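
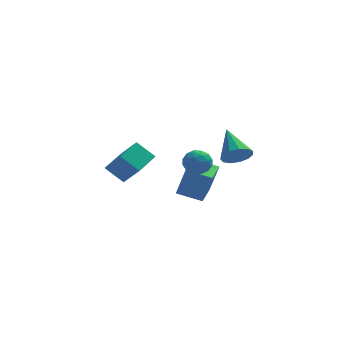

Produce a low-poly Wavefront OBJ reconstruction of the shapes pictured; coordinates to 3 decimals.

v 0.627 -0.966 0.622
v 1.293 -0.598 1.148
v 1.647 -1.342 -0.408
v 2.313 -0.974 0.118
v 1.883 -1.747 0.39
v 1.253 -1.514 1.027
v 1.687 -0.426 -0.287
v 1.057 -0.193 0.35
v 1.949 -0.264 0.586
v 2.07 -1.08 1.004
v 0.87 -0.86 -0.264
v 0.991 -1.676 0.154
v 0.871 -0.749 0.975
v 2.069 -1.191 -0.235
v 1.817 -1.645 -0.075
v 2.208 -1.429 0.234
v 0.847 -1.287 0.904
v 1.239 -1.071 1.213
v 1.585 -1.746 0.768
v 1.701 -0.869 -0.473
v 2.093 -0.653 -0.164
v 0.732 -0.511 0.506
v 1.123 -0.295 0.815
v 1.355 -0.194 -0.028
v 1.647 -0.336 0.954
v 2.247 -0.557 0.349
v 1.879 -0.235 0.111
v 1.508 -0.098 0.485
v 1.719 -0.816 1.2
v 2.318 -1.037 0.595
v 2.065 -1.491 0.755
v 1.695 -1.354 1.129
v 2.104 -0.62 0.87
v 0.622 -0.903 0.145
v 1.221 -1.124 -0.46
v 1.245 -0.586 -0.389
v 0.875 -0.449 -0.015
v 0.693 -1.383 0.391
v 1.293 -1.604 -0.214
v 1.432 -1.842 0.255
v 1.061 -1.705 0.629
v 0.836 -1.32 -0.13
v 0.303 2.286 -3.898
v 0.871 2.192 -1.91
v 0.785 4.227 -3.944
v 1.353 4.133 -1.956
v 1.867 1.887 -4.364
v 2.435 1.793 -2.376
v 2.349 3.828 -4.41
v 2.917 3.734 -2.422
v -1.833 0.377 -0.994
v -2.934 0.782 -0.011
v -2.774 1.487 -2.507
v -3.875 1.892 -1.525
v -0.905 1.788 -0.535
v -2.006 2.193 0.447
v -1.846 2.898 -2.049
v -2.947 3.303 -1.066
v 3.503 -4.807 2.78
v 4.143 -4.305 2.309
v 2.997 -3.033 3.98
v 3.688 -4.255 2.042
v 3.174 -4.38 2.01
v 2.765 -4.641 2.223
v 2.59 -4.954 2.613
v 2.705 -5.221 3.056
v 3.074 -5.356 3.411
v 3.578 -5.317 3.567
v 4.059 -5.116 3.472
v 4.364 -4.817 3.159
v 4.395 -4.515 2.725
f 1 38 17
f 38 12 41
f 17 41 6
f 38 41 17
f 1 17 13
f 17 6 18
f 13 18 2
f 17 18 13
f 1 13 22
f 13 2 23
f 22 23 8
f 13 23 22
f 1 22 34
f 22 8 37
f 34 37 11
f 22 37 34
f 1 34 38
f 34 11 42
f 38 42 12
f 34 42 38
f 2 18 29
f 18 6 32
f 29 32 10
f 18 32 29
f 6 41 19
f 41 12 40
f 19 40 5
f 41 40 19
f 12 42 39
f 42 11 35
f 39 35 3
f 42 35 39
f 11 37 36
f 37 8 24
f 36 24 7
f 37 24 36
f 8 23 28
f 23 2 25
f 28 25 9
f 23 25 28
f 4 30 16
f 30 10 31
f 16 31 5
f 30 31 16
f 4 16 14
f 16 5 15
f 14 15 3
f 16 15 14
f 4 14 21
f 14 3 20
f 21 20 7
f 14 20 21
f 4 21 26
f 21 7 27
f 26 27 9
f 21 27 26
f 4 26 30
f 26 9 33
f 30 33 10
f 26 33 30
f 5 31 19
f 31 10 32
f 19 32 6
f 31 32 19
f 3 15 39
f 15 5 40
f 39 40 12
f 15 40 39
f 7 20 36
f 20 3 35
f 36 35 11
f 20 35 36
f 9 27 28
f 27 7 24
f 28 24 8
f 27 24 28
f 10 33 29
f 33 9 25
f 29 25 2
f 33 25 29
f 44 46 43
f 47 44 43
f 43 46 45
f 45 47 43
f 44 50 46
f 48 44 47
f 48 50 44
f 46 50 45
f 49 47 45
f 45 50 49
f 49 48 47
f 50 48 49
f 52 54 51
f 55 52 51
f 51 54 53
f 53 55 51
f 52 58 54
f 56 52 55
f 56 58 52
f 54 58 53
f 57 55 53
f 53 58 57
f 57 56 55
f 58 56 57
f 60 59 62
f 60 62 61
f 62 59 63
f 62 63 61
f 63 59 64
f 63 64 61
f 64 59 65
f 64 65 61
f 65 59 66
f 65 66 61
f 66 59 67
f 66 67 61
f 67 59 68
f 67 68 61
f 68 59 69
f 68 69 61
f 69 59 70
f 69 70 61
f 70 59 71
f 70 71 61
f 71 59 60
f 71 60 61



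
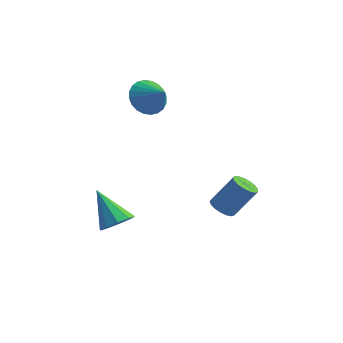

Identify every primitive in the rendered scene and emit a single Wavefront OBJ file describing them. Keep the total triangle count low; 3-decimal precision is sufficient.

v -2.821 -1.411 -2.216
v -2.15 -1.427 -1.632
v -4.199 -1.089 -0.624
v -2.242 -0.858 -1.827
v -2.606 -0.548 -2.204
v -3.07 -0.641 -2.587
v -3.418 -1.095 -2.796
v -3.486 -1.697 -2.734
v -3.244 -2.165 -2.429
v -2.803 -2.28 -2.025
v -2.371 -1.989 -1.71
v -4.544 3.513 3.424
v -4.092 3.119 2.55
v -3.336 3.187 4.196
v -3.973 3.515 2.531
v -3.941 3.91 2.648
v -4.001 4.245 2.883
v -4.143 4.469 3.201
v -4.347 4.547 3.553
v -4.58 4.467 3.885
v -4.808 4.243 4.147
v -4.996 3.907 4.299
v -5.115 3.511 4.318
v -5.147 3.116 4.201
v -5.087 2.781 3.965
v -4.945 2.558 3.648
v -4.741 2.48 3.296
v -4.508 2.559 2.964
v -4.28 2.784 2.702
v 0.997 1.375 -1.282
v 1.559 1.52 -1.656
v 2.404 2.129 -0.152
v 1.843 1.985 0.222
v 1.381 1.798 -1.669
v 2.227 2.408 -0.165
v 1.116 1.979 -1.594
v 1.961 2.589 -0.089
v 0.823 2.022 -1.447
v 1.669 2.632 0.058
v 0.571 1.917 -1.262
v 1.416 2.527 0.242
v 0.416 1.688 -1.082
v 1.261 2.297 0.422
v 0.394 1.387 -0.948
v 1.239 1.996 0.557
v 0.51 1.083 -0.89
v 1.356 1.693 0.614
v 0.739 0.846 -0.922
v 1.584 1.456 0.582
v 1.026 0.731 -1.037
v 1.871 1.34 0.467
v 1.307 0.763 -1.208
v 2.152 1.373 0.296
v 1.517 0.935 -1.396
v 2.362 1.545 0.109
v 1.608 1.208 -1.557
v 2.453 1.818 -0.053
f 2 1 4
f 2 4 3
f 4 1 5
f 4 5 3
f 5 1 6
f 5 6 3
f 6 1 7
f 6 7 3
f 7 1 8
f 7 8 3
f 8 1 9
f 8 9 3
f 9 1 10
f 9 10 3
f 10 1 11
f 10 11 3
f 11 1 2
f 11 2 3
f 13 12 15
f 13 15 14
f 15 12 16
f 15 16 14
f 16 12 17
f 16 17 14
f 17 12 18
f 17 18 14
f 18 12 19
f 18 19 14
f 19 12 20
f 19 20 14
f 20 12 21
f 20 21 14
f 21 12 22
f 21 22 14
f 22 12 23
f 22 23 14
f 23 12 24
f 23 24 14
f 24 12 25
f 24 25 14
f 25 12 26
f 25 26 14
f 26 12 27
f 26 27 14
f 27 12 28
f 27 28 14
f 28 12 29
f 28 29 14
f 29 12 13
f 29 13 14
f 31 30 34
f 31 34 32
f 32 34 35
f 32 35 33
f 34 30 36
f 34 36 35
f 35 36 37
f 35 37 33
f 36 30 38
f 36 38 37
f 37 38 39
f 37 39 33
f 38 30 40
f 38 40 39
f 39 40 41
f 39 41 33
f 40 30 42
f 40 42 41
f 41 42 43
f 41 43 33
f 42 30 44
f 42 44 43
f 43 44 45
f 43 45 33
f 44 30 46
f 44 46 45
f 45 46 47
f 45 47 33
f 46 30 48
f 46 48 47
f 47 48 49
f 47 49 33
f 48 30 50
f 48 50 49
f 49 50 51
f 49 51 33
f 50 30 52
f 50 52 51
f 51 52 53
f 51 53 33
f 52 30 54
f 52 54 53
f 53 54 55
f 53 55 33
f 54 30 56
f 54 56 55
f 55 56 57
f 55 57 33
f 56 30 31
f 56 31 57
f 57 31 32
f 57 32 33



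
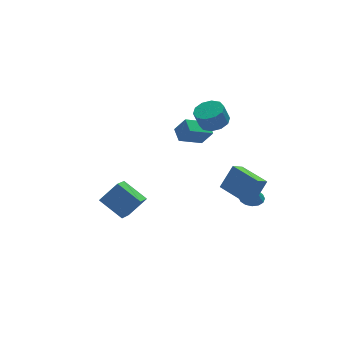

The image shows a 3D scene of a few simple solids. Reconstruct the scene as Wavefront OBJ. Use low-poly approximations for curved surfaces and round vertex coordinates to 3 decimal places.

v 2.498 3.407 -0.566
v 0.989 3.246 0.131
v 2.571 4.342 -0.192
v 1.062 4.182 0.505
v 3.018 2.958 0.455
v 1.509 2.798 1.152
v 3.091 3.894 0.829
v 1.582 3.733 1.526
v -3.379 -0.235 -2.758
v -4.194 -1.453 -1.916
v -4.289 0.999 -1.853
v -5.104 -0.22 -1.011
v -2.276 -0.22 -1.669
v -3.091 -1.439 -0.827
v -3.186 1.013 -0.764
v -4.001 -0.205 0.078
v 2.783 -3.701 -0.873
v 2.059 -4.036 -0.395
v 2.061 -1.878 -0.692
v 1.336 -2.212 -0.214
v 3.624 -3.508 0.534
v 2.899 -3.842 1.012
v 2.901 -1.684 0.715
v 2.177 -2.019 1.193
v 2.838 2.329 1.934
v 3.664 2.634 2.234
v 3.268 2.596 3.366
v 2.442 2.291 3.066
v 3.332 3.092 2.132
v 2.935 3.054 3.264
v 2.811 3.258 1.956
v 2.414 3.22 3.087
v 2.3 3.07 1.77
v 1.904 3.032 2.902
v 1.995 2.598 1.648
v 1.599 2.56 2.78
v 2.012 2.024 1.634
v 1.616 1.986 2.766
v 2.345 1.566 1.736
v 1.948 1.528 2.868
v 2.866 1.4 1.913
v 2.469 1.362 3.044
v 3.376 1.588 2.098
v 2.98 1.55 3.23
v 3.681 2.06 2.22
v 3.285 2.022 3.352
v 3.621 -1.465 -2.328
v 4.204 -1.005 -2.226
v 3.619 -1.695 -1.272
v 3.891 -0.781 -2.178
v 3.505 -0.741 -2.17
v 3.15 -0.895 -2.204
v 2.921 -1.201 -2.271
v 2.88 -1.578 -2.354
v 3.038 -1.925 -2.429
v 3.352 -2.148 -2.477
v 3.738 -2.189 -2.485
v 4.092 -2.035 -2.451
v 4.321 -1.728 -2.384
v 4.362 -1.351 -2.301
f 2 4 1
f 5 2 1
f 1 4 3
f 3 5 1
f 2 8 4
f 6 2 5
f 6 8 2
f 4 8 3
f 7 5 3
f 3 8 7
f 7 6 5
f 8 6 7
f 10 12 9
f 13 10 9
f 9 12 11
f 11 13 9
f 10 16 12
f 14 10 13
f 14 16 10
f 12 16 11
f 15 13 11
f 11 16 15
f 15 14 13
f 16 14 15
f 18 20 17
f 21 18 17
f 17 20 19
f 19 21 17
f 18 24 20
f 22 18 21
f 22 24 18
f 20 24 19
f 23 21 19
f 19 24 23
f 23 22 21
f 24 22 23
f 26 25 29
f 26 29 27
f 27 29 30
f 27 30 28
f 29 25 31
f 29 31 30
f 30 31 32
f 30 32 28
f 31 25 33
f 31 33 32
f 32 33 34
f 32 34 28
f 33 25 35
f 33 35 34
f 34 35 36
f 34 36 28
f 35 25 37
f 35 37 36
f 36 37 38
f 36 38 28
f 37 25 39
f 37 39 38
f 38 39 40
f 38 40 28
f 39 25 41
f 39 41 40
f 40 41 42
f 40 42 28
f 41 25 43
f 41 43 42
f 42 43 44
f 42 44 28
f 43 25 45
f 43 45 44
f 44 45 46
f 44 46 28
f 45 25 26
f 45 26 46
f 46 26 27
f 46 27 28
f 48 47 50
f 48 50 49
f 50 47 51
f 50 51 49
f 51 47 52
f 51 52 49
f 52 47 53
f 52 53 49
f 53 47 54
f 53 54 49
f 54 47 55
f 54 55 49
f 55 47 56
f 55 56 49
f 56 47 57
f 56 57 49
f 57 47 58
f 57 58 49
f 58 47 59
f 58 59 49
f 59 47 60
f 59 60 49
f 60 47 48
f 60 48 49



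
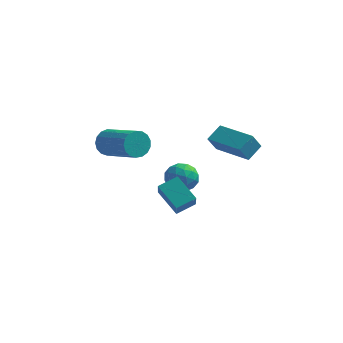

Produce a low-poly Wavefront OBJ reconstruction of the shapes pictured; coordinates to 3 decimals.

v 0.713 -2.007 -0.937
v -0.349 -1.305 -0.126
v 0.515 -1.339 -1.775
v -0.548 -0.637 -0.964
v 1.428 -1.343 -0.576
v 0.365 -0.641 0.235
v 1.229 -0.675 -1.414
v 0.167 0.027 -0.603
v 3.096 -0.175 2.158
v 3.484 0.588 2.676
v 1.347 0.822 1.999
v 1.734 1.585 2.517
v 3.406 0.235 1.323
v 3.793 0.998 1.841
v 1.656 1.232 1.164
v 2.044 1.995 1.682
v -3.337 0.872 0.981
v -2.925 1.073 0.375
v -1.211 -0.03 1.173
v -1.623 -0.232 1.779
v -2.865 1.341 0.614
v -1.15 0.237 1.412
v -2.912 1.5 0.937
v -1.198 0.397 1.736
v -3.057 1.516 1.27
v -1.343 0.413 2.069
v -3.267 1.385 1.537
v -1.552 0.281 2.336
v -3.492 1.135 1.677
v -1.777 0.032 2.475
v -3.682 0.826 1.657
v -1.967 -0.278 2.455
v -3.793 0.527 1.482
v -2.078 -0.577 2.28
v -3.8 0.307 1.192
v -2.085 -0.797 1.991
v -3.7 0.216 0.854
v -1.986 -0.887 1.652
v -3.518 0.276 0.545
v -1.803 -0.828 1.343
v -3.294 0.472 0.336
v -1.58 -0.632 1.134
v -3.08 0.76 0.274
v -1.366 -0.344 1.073
v -0.675 2.711 -1.561
v -0.07 2.583 -0.945
v -0.33 1.477 -2.155
v 0.275 1.349 -1.539
v -0.573 1.321 -1.332
v -0.786 2.084 -0.964
v 0.386 1.976 -2.136
v 0.173 2.739 -1.768
v 0.585 2.129 -1.3
v -0.007 1.724 -0.803
v -0.393 2.336 -2.297
v -0.985 1.931 -1.8
v -0.403 2.755 -1.2
v 0.003 1.305 -1.9
v -0.495 1.289 -1.778
v -0.14 1.213 -1.415
v -0.823 2.462 -1.212
v -0.468 2.386 -0.85
v -0.763 1.645 -1.078
v 0.068 1.674 -2.25
v 0.423 1.598 -1.888
v -0.26 2.847 -1.685
v 0.095 2.771 -1.322
v 0.363 2.415 -2.022
v 0.338 2.413 -1.047
v 0.54 1.688 -1.397
v 0.606 2.057 -1.747
v 0.481 2.505 -1.531
v -0.01 2.175 -0.755
v 0.192 1.45 -1.105
v -0.306 1.433 -0.983
v -0.431 1.881 -0.767
v 0.375 1.908 -0.964
v -0.592 2.61 -1.995
v -0.39 1.885 -2.345
v 0.031 2.179 -2.333
v -0.094 2.627 -2.117
v -0.94 2.372 -1.703
v -0.738 1.647 -2.053
v -0.881 1.555 -1.569
v -1.006 2.003 -1.353
v -0.775 2.152 -2.136
f 2 4 1
f 5 2 1
f 1 4 3
f 3 5 1
f 2 8 4
f 6 2 5
f 6 8 2
f 4 8 3
f 7 5 3
f 3 8 7
f 7 6 5
f 8 6 7
f 10 12 9
f 13 10 9
f 9 12 11
f 11 13 9
f 10 16 12
f 14 10 13
f 14 16 10
f 12 16 11
f 15 13 11
f 11 16 15
f 15 14 13
f 16 14 15
f 18 17 21
f 18 21 19
f 19 21 22
f 19 22 20
f 21 17 23
f 21 23 22
f 22 23 24
f 22 24 20
f 23 17 25
f 23 25 24
f 24 25 26
f 24 26 20
f 25 17 27
f 25 27 26
f 26 27 28
f 26 28 20
f 27 17 29
f 27 29 28
f 28 29 30
f 28 30 20
f 29 17 31
f 29 31 30
f 30 31 32
f 30 32 20
f 31 17 33
f 31 33 32
f 32 33 34
f 32 34 20
f 33 17 35
f 33 35 34
f 34 35 36
f 34 36 20
f 35 17 37
f 35 37 36
f 36 37 38
f 36 38 20
f 37 17 39
f 37 39 38
f 38 39 40
f 38 40 20
f 39 17 41
f 39 41 40
f 40 41 42
f 40 42 20
f 41 17 43
f 41 43 42
f 42 43 44
f 42 44 20
f 43 17 18
f 43 18 44
f 44 18 19
f 44 19 20
f 45 82 61
f 82 56 85
f 61 85 50
f 82 85 61
f 45 61 57
f 61 50 62
f 57 62 46
f 61 62 57
f 45 57 66
f 57 46 67
f 66 67 52
f 57 67 66
f 45 66 78
f 66 52 81
f 78 81 55
f 66 81 78
f 45 78 82
f 78 55 86
f 82 86 56
f 78 86 82
f 46 62 73
f 62 50 76
f 73 76 54
f 62 76 73
f 50 85 63
f 85 56 84
f 63 84 49
f 85 84 63
f 56 86 83
f 86 55 79
f 83 79 47
f 86 79 83
f 55 81 80
f 81 52 68
f 80 68 51
f 81 68 80
f 52 67 72
f 67 46 69
f 72 69 53
f 67 69 72
f 48 74 60
f 74 54 75
f 60 75 49
f 74 75 60
f 48 60 58
f 60 49 59
f 58 59 47
f 60 59 58
f 48 58 65
f 58 47 64
f 65 64 51
f 58 64 65
f 48 65 70
f 65 51 71
f 70 71 53
f 65 71 70
f 48 70 74
f 70 53 77
f 74 77 54
f 70 77 74
f 49 75 63
f 75 54 76
f 63 76 50
f 75 76 63
f 47 59 83
f 59 49 84
f 83 84 56
f 59 84 83
f 51 64 80
f 64 47 79
f 80 79 55
f 64 79 80
f 53 71 72
f 71 51 68
f 72 68 52
f 71 68 72
f 54 77 73
f 77 53 69
f 73 69 46
f 77 69 73



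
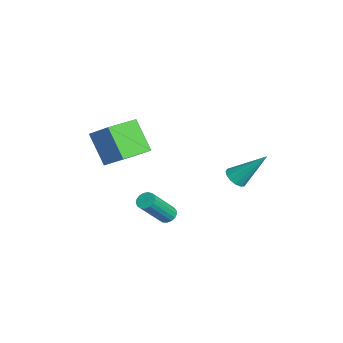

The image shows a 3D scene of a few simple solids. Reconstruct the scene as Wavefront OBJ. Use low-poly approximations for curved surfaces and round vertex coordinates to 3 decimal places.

v 0.343 3.091 0.121
v 0.96 2.929 0.076
v 0.817 4.449 1.719
v 0.923 3.185 -0.131
v 0.731 3.416 -0.27
v 0.435 3.56 -0.305
v 0.114 3.578 -0.225
v -0.146 3.466 -0.053
v -0.275 3.253 0.166
v -0.238 2.997 0.373
v -0.046 2.766 0.512
v 0.251 2.622 0.547
v 0.572 2.604 0.467
v 0.832 2.716 0.294
v -0.139 -0.078 -2.386
v 0.341 0.035 -2.517
v 1.059 -1.13 -0.884
v 0.579 -1.242 -0.754
v 0.28 0.213 -2.363
v 0.997 -0.951 -0.73
v 0.122 0.325 -2.213
v 0.839 -0.839 -0.581
v -0.095 0.345 -2.104
v 0.622 -0.82 -0.471
v -0.323 0.268 -2.059
v 0.395 -0.897 -0.426
v -0.508 0.111 -2.09
v 0.209 -1.053 -0.457
v -0.608 -0.088 -2.188
v 0.109 -1.253 -0.555
v -0.601 -0.285 -2.331
v 0.116 -1.45 -0.699
v -0.488 -0.435 -2.488
v 0.229 -1.6 -0.855
v -0.295 -0.503 -2.621
v 0.422 -1.667 -0.988
v -0.066 -0.473 -2.7
v 0.651 -1.638 -1.067
v 0.146 -0.353 -2.708
v 0.863 -1.518 -1.075
v 0.293 -0.17 -2.642
v 1.01 -1.334 -1.009
v -1.864 -1.451 0.728
v -2.969 -1.966 2.263
v -0.923 -0.687 1.662
v -2.028 -1.203 3.197
v -0.872 -2.937 0.943
v -1.977 -3.453 2.478
v 0.069 -2.174 1.877
v -1.036 -2.689 3.412
f 2 1 4
f 2 4 3
f 4 1 5
f 4 5 3
f 5 1 6
f 5 6 3
f 6 1 7
f 6 7 3
f 7 1 8
f 7 8 3
f 8 1 9
f 8 9 3
f 9 1 10
f 9 10 3
f 10 1 11
f 10 11 3
f 11 1 12
f 11 12 3
f 12 1 13
f 12 13 3
f 13 1 14
f 13 14 3
f 14 1 2
f 14 2 3
f 16 15 19
f 16 19 17
f 17 19 20
f 17 20 18
f 19 15 21
f 19 21 20
f 20 21 22
f 20 22 18
f 21 15 23
f 21 23 22
f 22 23 24
f 22 24 18
f 23 15 25
f 23 25 24
f 24 25 26
f 24 26 18
f 25 15 27
f 25 27 26
f 26 27 28
f 26 28 18
f 27 15 29
f 27 29 28
f 28 29 30
f 28 30 18
f 29 15 31
f 29 31 30
f 30 31 32
f 30 32 18
f 31 15 33
f 31 33 32
f 32 33 34
f 32 34 18
f 33 15 35
f 33 35 34
f 34 35 36
f 34 36 18
f 35 15 37
f 35 37 36
f 36 37 38
f 36 38 18
f 37 15 39
f 37 39 38
f 38 39 40
f 38 40 18
f 39 15 41
f 39 41 40
f 40 41 42
f 40 42 18
f 41 15 16
f 41 16 42
f 42 16 17
f 42 17 18
f 44 46 43
f 47 44 43
f 43 46 45
f 45 47 43
f 44 50 46
f 48 44 47
f 48 50 44
f 46 50 45
f 49 47 45
f 45 50 49
f 49 48 47
f 50 48 49



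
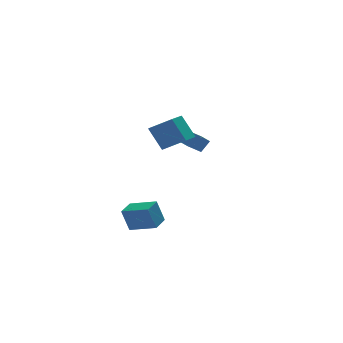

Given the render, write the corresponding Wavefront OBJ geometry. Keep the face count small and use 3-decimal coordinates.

v 2.704 1.23 0.447
v 3.239 1.327 1.126
v 2.341 2.248 0.588
v 2.876 2.345 1.267
v 3.304 1.515 -0.067
v 3.839 1.612 0.612
v 2.941 2.533 0.074
v 3.476 2.63 0.753
v 0.242 -4.111 2.898
v -0.245 -3.456 4.192
v -0.704 -3.291 2.127
v -1.191 -2.636 3.421
v 1.091 -3.244 2.779
v 0.604 -2.589 4.073
v 0.145 -2.424 2.008
v -0.342 -1.769 3.302
v -1.4 -0.326 -4.437
v -1.806 -0.227 -3.1
v -0.645 0.469 -4.267
v -1.051 0.569 -2.931
v -0.329 -1.429 -4.029
v -0.735 -1.329 -2.693
v 0.426 -0.633 -3.86
v 0.02 -0.534 -2.523
f 2 4 1
f 5 2 1
f 1 4 3
f 3 5 1
f 2 8 4
f 6 2 5
f 6 8 2
f 4 8 3
f 7 5 3
f 3 8 7
f 7 6 5
f 8 6 7
f 10 12 9
f 13 10 9
f 9 12 11
f 11 13 9
f 10 16 12
f 14 10 13
f 14 16 10
f 12 16 11
f 15 13 11
f 11 16 15
f 15 14 13
f 16 14 15
f 18 20 17
f 21 18 17
f 17 20 19
f 19 21 17
f 18 24 20
f 22 18 21
f 22 24 18
f 20 24 19
f 23 21 19
f 19 24 23
f 23 22 21
f 24 22 23



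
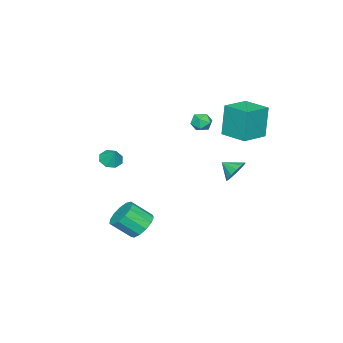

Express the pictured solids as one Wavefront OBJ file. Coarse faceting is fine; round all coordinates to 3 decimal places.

v -1.782 1.507 -1.553
v -1.235 1.874 -1.016
v -1.698 0.613 -1.027
v -1.671 1.942 -0.831
v -2.143 1.871 -0.875
v -2.5 1.685 -1.134
v -2.629 1.442 -1.526
v -2.49 1.22 -1.927
v -2.125 1.088 -2.208
v -1.652 1.09 -2.282
v -1.22 1.224 -2.124
v -0.967 1.447 -1.785
v -0.972 1.69 -1.372
v -2.209 1.637 1.729
v -2.542 1.61 3.812
v -1.883 3.293 1.802
v -2.216 3.267 3.886
v -0.524 1.293 1.994
v -0.857 1.267 4.078
v -0.198 2.95 2.068
v -0.531 2.923 4.151
v 3.234 -1.491 -4.445
v 4.079 -1.463 -4.92
v 4.691 -2.462 -3.89
v 3.846 -2.489 -3.415
v 4.1 -1.065 -4.547
v 4.712 -2.064 -3.516
v 3.846 -0.802 -4.141
v 4.457 -1.801 -3.11
v 3.398 -0.757 -3.831
v 4.009 -1.756 -2.801
v 2.897 -0.946 -3.717
v 3.509 -1.945 -2.687
v 2.504 -1.307 -3.834
v 3.115 -2.306 -2.803
v 2.343 -1.726 -4.145
v 2.954 -2.725 -3.114
v 2.464 -2.071 -4.551
v 3.076 -3.07 -3.521
v 2.83 -2.231 -4.924
v 3.442 -3.23 -3.893
v 3.325 -2.157 -5.145
v 3.936 -3.156 -4.114
v 3.79 -1.87 -5.143
v 4.402 -2.869 -4.113
v 2.517 -4.041 -0.183
v 3.149 -3.944 -0.492
v 2.843 -3.539 0.643
v 2.8 -3.541 -0.599
v 2.286 -3.431 -0.463
v 1.907 -3.679 -0.163
v 1.885 -4.139 0.126
v 2.234 -4.542 0.234
v 2.748 -4.651 0.098
v 3.127 -4.404 -0.203
v 0.004 0.365 3.437
v 0.324 0.841 3.809
v 0.776 0.459 2.651
v 1.096 0.935 3.023
v 1.088 0.285 3.234
v 0.611 0.227 3.72
v 0.489 1.073 2.74
v 0.012 1.015 3.226
v 0.624 1.279 3.378
v 0.994 0.792 3.683
v 0.106 0.508 2.777
v 0.476 0.021 3.082
f 2 1 4
f 2 4 3
f 4 1 5
f 4 5 3
f 5 1 6
f 5 6 3
f 6 1 7
f 6 7 3
f 7 1 8
f 7 8 3
f 8 1 9
f 8 9 3
f 9 1 10
f 9 10 3
f 10 1 11
f 10 11 3
f 11 1 12
f 11 12 3
f 12 1 13
f 12 13 3
f 13 1 2
f 13 2 3
f 15 17 14
f 18 15 14
f 14 17 16
f 16 18 14
f 15 21 17
f 19 15 18
f 19 21 15
f 17 21 16
f 20 18 16
f 16 21 20
f 20 19 18
f 21 19 20
f 23 22 26
f 23 26 24
f 24 26 27
f 24 27 25
f 26 22 28
f 26 28 27
f 27 28 29
f 27 29 25
f 28 22 30
f 28 30 29
f 29 30 31
f 29 31 25
f 30 22 32
f 30 32 31
f 31 32 33
f 31 33 25
f 32 22 34
f 32 34 33
f 33 34 35
f 33 35 25
f 34 22 36
f 34 36 35
f 35 36 37
f 35 37 25
f 36 22 38
f 36 38 37
f 37 38 39
f 37 39 25
f 38 22 40
f 38 40 39
f 39 40 41
f 39 41 25
f 40 22 42
f 40 42 41
f 41 42 43
f 41 43 25
f 42 22 44
f 42 44 43
f 43 44 45
f 43 45 25
f 44 22 23
f 44 23 45
f 45 23 24
f 45 24 25
f 47 46 49
f 47 49 48
f 49 46 50
f 49 50 48
f 50 46 51
f 50 51 48
f 51 46 52
f 51 52 48
f 52 46 53
f 52 53 48
f 53 46 54
f 53 54 48
f 54 46 55
f 54 55 48
f 55 46 47
f 55 47 48
f 56 67 61
f 56 61 57
f 56 57 63
f 56 63 66
f 56 66 67
f 57 61 65
f 61 67 60
f 67 66 58
f 66 63 62
f 63 57 64
f 59 65 60
f 59 60 58
f 59 58 62
f 59 62 64
f 59 64 65
f 60 65 61
f 58 60 67
f 62 58 66
f 64 62 63
f 65 64 57



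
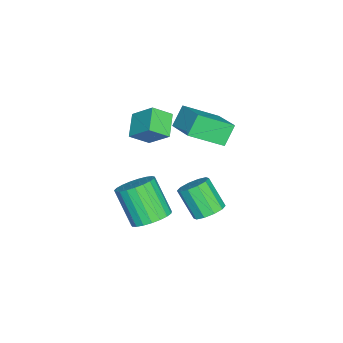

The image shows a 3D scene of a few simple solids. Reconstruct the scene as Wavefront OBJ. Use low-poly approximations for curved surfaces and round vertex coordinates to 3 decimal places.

v 1.802 0.161 2.843
v 0.711 -0.022 3.425
v 2.138 1.178 3.79
v 1.047 0.996 4.372
v 2.273 -0.596 3.488
v 1.182 -0.778 4.07
v 2.609 0.422 4.435
v 1.518 0.239 5.017
v -0.969 2.524 2.965
v -0.227 1.077 3.948
v 0.258 3.556 3.559
v 1 2.11 4.542
v -0.3 2.25 2.058
v 0.442 0.804 3.041
v 0.927 3.283 2.652
v 1.669 1.836 3.635
v 2.62 0.486 -1.665
v 3.518 0.401 -1.337
v 2.838 -0.571 0.273
v 1.94 -0.486 -0.055
v 3.403 0.748 -1.176
v 2.723 -0.224 0.434
v 3.153 1.05 -1.1
v 2.473 0.078 0.511
v 2.811 1.254 -1.121
v 2.131 0.282 0.489
v 2.435 1.325 -1.237
v 1.755 0.353 0.374
v 2.092 1.251 -1.426
v 1.412 0.279 0.184
v 1.84 1.045 -1.657
v 1.16 0.073 -0.047
v 1.723 0.742 -1.889
v 1.042 -0.23 -0.279
v 1.761 0.395 -2.083
v 1.08 -0.577 -0.473
v 1.947 0.064 -2.204
v 1.267 -0.908 -0.594
v 2.25 -0.194 -2.232
v 1.57 -1.167 -0.622
v 2.617 -0.335 -2.162
v 1.937 -1.307 -0.552
v 2.985 -0.334 -2.006
v 2.304 -1.306 -0.396
v 3.289 -0.191 -1.791
v 2.609 -1.163 -0.181
v 3.478 0.069 -1.554
v 2.798 -0.903 0.056
v 3.679 3.374 0.538
v 4.187 3.715 0.972
v 3.709 2.847 2.215
v 3.201 2.506 1.782
v 3.794 3.96 0.992
v 3.317 3.092 2.235
v 3.357 3.981 0.839
v 2.88 3.113 2.082
v 3.043 3.771 0.571
v 2.565 2.902 1.814
v 2.972 3.408 0.291
v 2.494 2.54 1.534
v 3.171 3.033 0.105
v 2.693 2.165 1.348
v 3.563 2.788 0.085
v 3.086 1.92 1.328
v 4 2.767 0.238
v 3.523 1.899 1.481
v 4.315 2.978 0.506
v 3.837 2.109 1.749
v 4.386 3.34 0.786
v 3.908 2.472 2.029
f 2 4 1
f 5 2 1
f 1 4 3
f 3 5 1
f 2 8 4
f 6 2 5
f 6 8 2
f 4 8 3
f 7 5 3
f 3 8 7
f 7 6 5
f 8 6 7
f 10 12 9
f 13 10 9
f 9 12 11
f 11 13 9
f 10 16 12
f 14 10 13
f 14 16 10
f 12 16 11
f 15 13 11
f 11 16 15
f 15 14 13
f 16 14 15
f 18 17 21
f 18 21 19
f 19 21 22
f 19 22 20
f 21 17 23
f 21 23 22
f 22 23 24
f 22 24 20
f 23 17 25
f 23 25 24
f 24 25 26
f 24 26 20
f 25 17 27
f 25 27 26
f 26 27 28
f 26 28 20
f 27 17 29
f 27 29 28
f 28 29 30
f 28 30 20
f 29 17 31
f 29 31 30
f 30 31 32
f 30 32 20
f 31 17 33
f 31 33 32
f 32 33 34
f 32 34 20
f 33 17 35
f 33 35 34
f 34 35 36
f 34 36 20
f 35 17 37
f 35 37 36
f 36 37 38
f 36 38 20
f 37 17 39
f 37 39 38
f 38 39 40
f 38 40 20
f 39 17 41
f 39 41 40
f 40 41 42
f 40 42 20
f 41 17 43
f 41 43 42
f 42 43 44
f 42 44 20
f 43 17 45
f 43 45 44
f 44 45 46
f 44 46 20
f 45 17 47
f 45 47 46
f 46 47 48
f 46 48 20
f 47 17 18
f 47 18 48
f 48 18 19
f 48 19 20
f 50 49 53
f 50 53 51
f 51 53 54
f 51 54 52
f 53 49 55
f 53 55 54
f 54 55 56
f 54 56 52
f 55 49 57
f 55 57 56
f 56 57 58
f 56 58 52
f 57 49 59
f 57 59 58
f 58 59 60
f 58 60 52
f 59 49 61
f 59 61 60
f 60 61 62
f 60 62 52
f 61 49 63
f 61 63 62
f 62 63 64
f 62 64 52
f 63 49 65
f 63 65 64
f 64 65 66
f 64 66 52
f 65 49 67
f 65 67 66
f 66 67 68
f 66 68 52
f 67 49 69
f 67 69 68
f 68 69 70
f 68 70 52
f 69 49 50
f 69 50 70
f 70 50 51
f 70 51 52



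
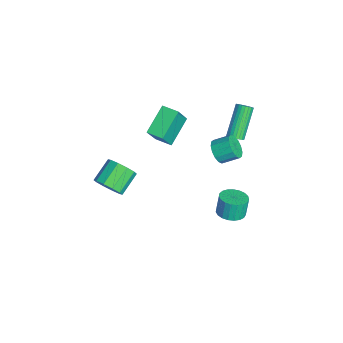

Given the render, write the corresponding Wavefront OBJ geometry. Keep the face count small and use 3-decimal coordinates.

v -0.733 2.43 0.926
v 0.058 2.393 0.814
v 0.184 3.374 1.381
v -0.607 3.41 1.494
v -0.087 2.601 0.487
v 0.039 3.582 1.054
v -0.405 2.763 0.277
v -0.28 3.744 0.845
v -0.811 2.836 0.242
v -0.686 3.817 0.809
v -1.197 2.8 0.39
v -1.071 3.78 0.957
v -1.457 2.664 0.681
v -1.332 3.645 1.249
v -1.524 2.466 1.039
v -1.398 3.447 1.606
v -1.379 2.258 1.366
v -1.253 3.239 1.933
v -1.06 2.096 1.575
v -0.935 3.077 2.143
v -0.654 2.023 1.611
v -0.529 3.004 2.178
v -0.269 2.06 1.463
v -0.143 3.04 2.03
v -0.008 2.195 1.171
v 0.117 3.176 1.739
v 2.976 -3.914 2.28
v 3.364 -4.154 3.056
v 2.372 -3.307 3.815
v 1.984 -3.066 3.04
v 3.617 -3.694 2.873
v 2.624 -2.846 3.632
v 3.625 -3.318 2.463
v 2.633 -2.47 3.223
v 3.386 -3.169 1.984
v 2.393 -2.321 2.743
v 2.99 -3.305 1.618
v 1.997 -2.457 2.377
v 2.588 -3.673 1.505
v 1.596 -2.826 2.264
v 2.336 -4.134 1.688
v 1.343 -3.286 2.447
v 2.327 -4.51 2.097
v 1.335 -3.662 2.857
v 2.567 -4.659 2.577
v 1.574 -3.811 3.336
v 2.963 -4.523 2.943
v 1.97 -3.675 3.702
v 1.678 2.945 -2.359
v 2.507 3.043 -2.197
v 2.25 3.232 -0.999
v 1.422 3.135 -1.161
v 2.407 3.374 -2.271
v 2.15 3.563 -1.072
v 2.181 3.63 -2.36
v 1.925 3.82 -1.162
v 1.869 3.769 -2.449
v 1.612 3.958 -1.251
v 1.523 3.765 -2.522
v 1.266 3.954 -1.324
v 1.204 3.619 -2.567
v 0.947 3.809 -1.369
v 0.967 3.357 -2.577
v 0.71 3.546 -1.378
v 0.853 3.023 -2.548
v 0.597 3.213 -1.35
v 0.882 2.676 -2.487
v 0.625 2.866 -1.289
v 1.049 2.376 -2.404
v 0.792 2.566 -1.206
v 1.324 2.174 -2.313
v 1.067 2.364 -1.115
v 1.661 2.105 -2.23
v 1.404 2.295 -1.032
v 2 2.182 -2.169
v 1.744 2.371 -0.971
v 2.284 2.39 -2.141
v 2.028 2.58 -0.943
v 2.464 2.695 -2.151
v 2.207 2.884 -0.953
v -1.618 3.509 1.203
v -1.234 3.492 1.552
v -2.617 4.175 3.107
v -3.002 4.191 2.757
v -1.217 3.683 1.484
v -2.6 4.365 3.038
v -1.261 3.846 1.372
v -2.644 4.529 2.927
v -1.36 3.959 1.235
v -2.743 4.641 2.79
v -1.498 4.003 1.093
v -2.881 4.685 2.648
v -1.654 3.972 0.968
v -3.037 4.654 2.523
v -1.805 3.87 0.878
v -3.188 4.552 2.433
v -1.928 3.713 0.838
v -3.311 4.395 2.393
v -2.003 3.525 0.853
v -3.386 4.208 2.408
v -2.02 3.335 0.922
v -3.403 4.017 2.476
v -1.976 3.171 1.033
v -3.359 3.854 2.588
v -1.877 3.059 1.17
v -3.26 3.741 2.725
v -1.739 3.015 1.312
v -3.122 3.697 2.867
v -1.583 3.046 1.437
v -2.966 3.728 2.992
v -1.432 3.148 1.527
v -2.815 3.83 3.082
v -1.309 3.305 1.567
v -2.692 3.987 3.122
v -1.206 -1.513 2.647
v -2.545 -0.523 3.682
v -1.975 -0.965 1.127
v -3.314 0.025 2.161
v -0.586 -0.665 2.639
v -1.925 0.325 3.673
v -1.355 -0.117 1.118
v -2.694 0.873 2.153
f 2 1 5
f 2 5 3
f 3 5 6
f 3 6 4
f 5 1 7
f 5 7 6
f 6 7 8
f 6 8 4
f 7 1 9
f 7 9 8
f 8 9 10
f 8 10 4
f 9 1 11
f 9 11 10
f 10 11 12
f 10 12 4
f 11 1 13
f 11 13 12
f 12 13 14
f 12 14 4
f 13 1 15
f 13 15 14
f 14 15 16
f 14 16 4
f 15 1 17
f 15 17 16
f 16 17 18
f 16 18 4
f 17 1 19
f 17 19 18
f 18 19 20
f 18 20 4
f 19 1 21
f 19 21 20
f 20 21 22
f 20 22 4
f 21 1 23
f 21 23 22
f 22 23 24
f 22 24 4
f 23 1 25
f 23 25 24
f 24 25 26
f 24 26 4
f 25 1 2
f 25 2 26
f 26 2 3
f 26 3 4
f 28 27 31
f 28 31 29
f 29 31 32
f 29 32 30
f 31 27 33
f 31 33 32
f 32 33 34
f 32 34 30
f 33 27 35
f 33 35 34
f 34 35 36
f 34 36 30
f 35 27 37
f 35 37 36
f 36 37 38
f 36 38 30
f 37 27 39
f 37 39 38
f 38 39 40
f 38 40 30
f 39 27 41
f 39 41 40
f 40 41 42
f 40 42 30
f 41 27 43
f 41 43 42
f 42 43 44
f 42 44 30
f 43 27 45
f 43 45 44
f 44 45 46
f 44 46 30
f 45 27 47
f 45 47 46
f 46 47 48
f 46 48 30
f 47 27 28
f 47 28 48
f 48 28 29
f 48 29 30
f 50 49 53
f 50 53 51
f 51 53 54
f 51 54 52
f 53 49 55
f 53 55 54
f 54 55 56
f 54 56 52
f 55 49 57
f 55 57 56
f 56 57 58
f 56 58 52
f 57 49 59
f 57 59 58
f 58 59 60
f 58 60 52
f 59 49 61
f 59 61 60
f 60 61 62
f 60 62 52
f 61 49 63
f 61 63 62
f 62 63 64
f 62 64 52
f 63 49 65
f 63 65 64
f 64 65 66
f 64 66 52
f 65 49 67
f 65 67 66
f 66 67 68
f 66 68 52
f 67 49 69
f 67 69 68
f 68 69 70
f 68 70 52
f 69 49 71
f 69 71 70
f 70 71 72
f 70 72 52
f 71 49 73
f 71 73 72
f 72 73 74
f 72 74 52
f 73 49 75
f 73 75 74
f 74 75 76
f 74 76 52
f 75 49 77
f 75 77 76
f 76 77 78
f 76 78 52
f 77 49 79
f 77 79 78
f 78 79 80
f 78 80 52
f 79 49 50
f 79 50 80
f 80 50 51
f 80 51 52
f 82 81 85
f 82 85 83
f 83 85 86
f 83 86 84
f 85 81 87
f 85 87 86
f 86 87 88
f 86 88 84
f 87 81 89
f 87 89 88
f 88 89 90
f 88 90 84
f 89 81 91
f 89 91 90
f 90 91 92
f 90 92 84
f 91 81 93
f 91 93 92
f 92 93 94
f 92 94 84
f 93 81 95
f 93 95 94
f 94 95 96
f 94 96 84
f 95 81 97
f 95 97 96
f 96 97 98
f 96 98 84
f 97 81 99
f 97 99 98
f 98 99 100
f 98 100 84
f 99 81 101
f 99 101 100
f 100 101 102
f 100 102 84
f 101 81 103
f 101 103 102
f 102 103 104
f 102 104 84
f 103 81 105
f 103 105 104
f 104 105 106
f 104 106 84
f 105 81 107
f 105 107 106
f 106 107 108
f 106 108 84
f 107 81 109
f 107 109 108
f 108 109 110
f 108 110 84
f 109 81 111
f 109 111 110
f 110 111 112
f 110 112 84
f 111 81 113
f 111 113 112
f 112 113 114
f 112 114 84
f 113 81 82
f 113 82 114
f 114 82 83
f 114 83 84
f 116 118 115
f 119 116 115
f 115 118 117
f 117 119 115
f 116 122 118
f 120 116 119
f 120 122 116
f 118 122 117
f 121 119 117
f 117 122 121
f 121 120 119
f 122 120 121



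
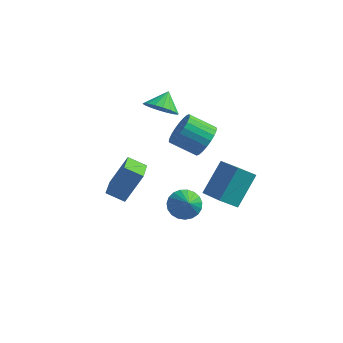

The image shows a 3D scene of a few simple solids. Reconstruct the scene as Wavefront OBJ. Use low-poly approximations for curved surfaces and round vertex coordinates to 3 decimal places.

v -1.951 1.341 -3.54
v -2.975 1.106 -3.024
v -2.526 2.881 -3.976
v -3.549 2.645 -3.46
v -1.231 2.115 -1.76
v -2.254 1.879 -1.244
v -1.805 3.654 -2.196
v -2.829 3.419 -1.68
v -0.845 3.384 2.921
v 0.129 3.52 2.737
v -0.815 4.276 3.739
v -0.067 3.794 2.446
v -0.416 3.987 2.248
v -0.85 4.06 2.184
v -1.283 3.999 2.266
v -1.63 3.817 2.478
v -1.821 3.549 2.777
v -1.818 3.248 3.105
v -1.623 2.974 3.397
v -1.274 2.782 3.594
v -0.84 2.708 3.658
v -0.406 2.769 3.576
v -0.06 2.951 3.365
v 0.131 3.22 3.065
v 3.409 1.742 -1.71
v 2.662 1.122 -0.971
v 3.737 3.225 -0.132
v 2.989 2.605 0.606
v 4.791 0.795 -1.106
v 4.043 0.175 -0.368
v 5.118 2.278 0.471
v 4.371 1.658 1.21
v 1.605 3.782 0.883
v 2.181 3.526 1.71
v 0.81 3.142 2.545
v 0.235 3.398 1.717
v 2.113 3.92 1.78
v 0.742 3.536 2.614
v 1.968 4.293 1.713
v 0.597 3.909 2.548
v 1.767 4.588 1.52
v 0.397 4.204 2.354
v 1.542 4.76 1.23
v 0.172 4.376 2.064
v 1.327 4.784 0.887
v -0.044 4.4 1.721
v 1.154 4.655 0.543
v -0.217 4.271 1.377
v 1.05 4.393 0.251
v -0.321 4.009 1.086
v 1.03 4.038 0.055
v -0.341 3.654 0.89
v 1.098 3.644 -0.014
v -0.273 3.26 0.82
v 1.243 3.271 0.052
v -0.128 2.887 0.887
v 1.443 2.976 0.246
v 0.073 2.592 1.08
v 1.668 2.804 0.536
v 0.298 2.42 1.37
v 1.884 2.78 0.879
v 0.513 2.396 1.713
v 2.057 2.909 1.223
v 0.686 2.525 2.057
v 2.161 3.171 1.514
v 0.79 2.787 2.349
v 2.306 -0.264 -0.994
v 2.809 0.461 -0.734
v 2.874 -0.956 -0.166
v 2.505 0.488 -0.503
v 2.167 0.385 -0.357
v 1.853 0.17 -0.321
v 1.617 -0.12 -0.402
v 1.5 -0.435 -0.585
v 1.523 -0.721 -0.839
v 1.681 -0.927 -1.119
v 1.947 -1.019 -1.379
v 2.275 -0.98 -1.571
v 2.609 -0.817 -1.664
v 2.89 -0.559 -1.641
v 3.07 -0.25 -1.506
v 3.118 0.057 -1.283
v 3.026 0.309 -1.01
f 2 4 1
f 5 2 1
f 1 4 3
f 3 5 1
f 2 8 4
f 6 2 5
f 6 8 2
f 4 8 3
f 7 5 3
f 3 8 7
f 7 6 5
f 8 6 7
f 10 9 12
f 10 12 11
f 12 9 13
f 12 13 11
f 13 9 14
f 13 14 11
f 14 9 15
f 14 15 11
f 15 9 16
f 15 16 11
f 16 9 17
f 16 17 11
f 17 9 18
f 17 18 11
f 18 9 19
f 18 19 11
f 19 9 20
f 19 20 11
f 20 9 21
f 20 21 11
f 21 9 22
f 21 22 11
f 22 9 23
f 22 23 11
f 23 9 24
f 23 24 11
f 24 9 10
f 24 10 11
f 26 28 25
f 29 26 25
f 25 28 27
f 27 29 25
f 26 32 28
f 30 26 29
f 30 32 26
f 28 32 27
f 31 29 27
f 27 32 31
f 31 30 29
f 32 30 31
f 34 33 37
f 34 37 35
f 35 37 38
f 35 38 36
f 37 33 39
f 37 39 38
f 38 39 40
f 38 40 36
f 39 33 41
f 39 41 40
f 40 41 42
f 40 42 36
f 41 33 43
f 41 43 42
f 42 43 44
f 42 44 36
f 43 33 45
f 43 45 44
f 44 45 46
f 44 46 36
f 45 33 47
f 45 47 46
f 46 47 48
f 46 48 36
f 47 33 49
f 47 49 48
f 48 49 50
f 48 50 36
f 49 33 51
f 49 51 50
f 50 51 52
f 50 52 36
f 51 33 53
f 51 53 52
f 52 53 54
f 52 54 36
f 53 33 55
f 53 55 54
f 54 55 56
f 54 56 36
f 55 33 57
f 55 57 56
f 56 57 58
f 56 58 36
f 57 33 59
f 57 59 58
f 58 59 60
f 58 60 36
f 59 33 61
f 59 61 60
f 60 61 62
f 60 62 36
f 61 33 63
f 61 63 62
f 62 63 64
f 62 64 36
f 63 33 65
f 63 65 64
f 64 65 66
f 64 66 36
f 65 33 34
f 65 34 66
f 66 34 35
f 66 35 36
f 68 67 70
f 68 70 69
f 70 67 71
f 70 71 69
f 71 67 72
f 71 72 69
f 72 67 73
f 72 73 69
f 73 67 74
f 73 74 69
f 74 67 75
f 74 75 69
f 75 67 76
f 75 76 69
f 76 67 77
f 76 77 69
f 77 67 78
f 77 78 69
f 78 67 79
f 78 79 69
f 79 67 80
f 79 80 69
f 80 67 81
f 80 81 69
f 81 67 82
f 81 82 69
f 82 67 83
f 82 83 69
f 83 67 68
f 83 68 69



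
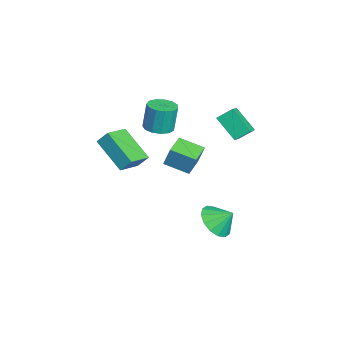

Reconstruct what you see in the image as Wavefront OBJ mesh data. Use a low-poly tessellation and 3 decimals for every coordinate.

v 3.13 -4.009 2.925
v 3.291 -3.462 3.633
v 2.043 -3.158 2.514
v 2.205 -2.61 3.223
v 4.495 -2.85 1.717
v 4.657 -2.302 2.426
v 3.409 -1.998 1.307
v 3.57 -1.451 2.015
v -0.297 -0.235 -0.137
v -0.076 0.11 1.054
v 0.168 1.069 -0.601
v 0.389 1.414 0.591
v 0.951 -0.714 -0.231
v 1.172 -0.369 0.961
v 1.416 0.59 -0.694
v 1.637 0.935 0.497
v 1.134 -0.954 2.629
v 1.865 -1.289 2.724
v 1.757 -1.081 4.287
v 1.026 -0.746 4.191
v 1.935 -0.841 2.669
v 1.827 -0.634 4.232
v 1.751 -0.429 2.602
v 1.643 -0.222 4.164
v 1.371 -0.184 2.543
v 1.262 0.024 4.105
v 0.916 -0.183 2.511
v 0.807 0.025 4.074
v 0.53 -0.427 2.517
v 0.421 -0.219 4.079
v 0.336 -0.838 2.558
v 0.227 -0.63 4.12
v 0.395 -1.286 2.622
v 0.287 -1.078 4.184
v 0.69 -1.628 2.688
v 0.581 -1.421 4.25
v 1.125 -1.757 2.735
v 1.016 -1.549 4.297
v 1.563 -1.63 2.748
v 1.455 -1.423 4.311
v 2.229 1.904 3.992
v 2.164 2.681 4.57
v 1.321 2.179 3.52
v 1.256 2.956 4.097
v 3.064 2.784 2.903
v 2.999 3.561 3.48
v 2.156 3.059 2.43
v 2.091 3.836 3.008
v 3.222 1.907 -3.066
v 4.233 1.962 -3.442
v 3.478 2.753 -2.254
v 3.946 2.336 -3.742
v 3.465 2.596 -3.861
v 2.919 2.671 -3.767
v 2.455 2.541 -3.485
v 2.195 2.242 -3.09
v 2.211 1.852 -2.689
v 2.498 1.478 -2.389
v 2.978 1.218 -2.27
v 3.524 1.143 -2.365
v 3.989 1.273 -2.647
v 4.248 1.572 -3.041
f 2 4 1
f 5 2 1
f 1 4 3
f 3 5 1
f 2 8 4
f 6 2 5
f 6 8 2
f 4 8 3
f 7 5 3
f 3 8 7
f 7 6 5
f 8 6 7
f 10 12 9
f 13 10 9
f 9 12 11
f 11 13 9
f 10 16 12
f 14 10 13
f 14 16 10
f 12 16 11
f 15 13 11
f 11 16 15
f 15 14 13
f 16 14 15
f 18 17 21
f 18 21 19
f 19 21 22
f 19 22 20
f 21 17 23
f 21 23 22
f 22 23 24
f 22 24 20
f 23 17 25
f 23 25 24
f 24 25 26
f 24 26 20
f 25 17 27
f 25 27 26
f 26 27 28
f 26 28 20
f 27 17 29
f 27 29 28
f 28 29 30
f 28 30 20
f 29 17 31
f 29 31 30
f 30 31 32
f 30 32 20
f 31 17 33
f 31 33 32
f 32 33 34
f 32 34 20
f 33 17 35
f 33 35 34
f 34 35 36
f 34 36 20
f 35 17 37
f 35 37 36
f 36 37 38
f 36 38 20
f 37 17 39
f 37 39 38
f 38 39 40
f 38 40 20
f 39 17 18
f 39 18 40
f 40 18 19
f 40 19 20
f 42 44 41
f 45 42 41
f 41 44 43
f 43 45 41
f 42 48 44
f 46 42 45
f 46 48 42
f 44 48 43
f 47 45 43
f 43 48 47
f 47 46 45
f 48 46 47
f 50 49 52
f 50 52 51
f 52 49 53
f 52 53 51
f 53 49 54
f 53 54 51
f 54 49 55
f 54 55 51
f 55 49 56
f 55 56 51
f 56 49 57
f 56 57 51
f 57 49 58
f 57 58 51
f 58 49 59
f 58 59 51
f 59 49 60
f 59 60 51
f 60 49 61
f 60 61 51
f 61 49 62
f 61 62 51
f 62 49 50
f 62 50 51



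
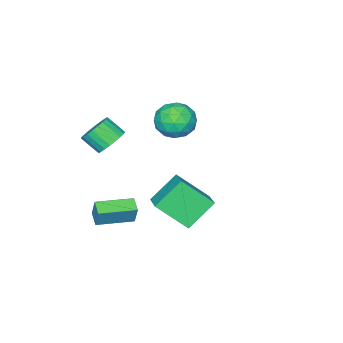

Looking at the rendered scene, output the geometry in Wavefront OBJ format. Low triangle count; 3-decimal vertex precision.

v 2.704 -0.376 2.231
v 3.256 -0.686 1.695
v 3.488 -1.514 2.412
v 2.936 -1.204 2.949
v 3.442 -0.485 1.867
v 3.674 -1.313 2.585
v 3.515 -0.267 2.095
v 3.747 -1.095 2.812
v 3.465 -0.065 2.344
v 3.697 -0.893 3.061
v 3.299 0.089 2.575
v 3.532 -0.739 3.293
v 3.043 0.172 2.754
v 3.275 -0.656 3.472
v 2.735 0.172 2.854
v 2.967 -0.656 3.571
v 2.422 0.089 2.859
v 2.654 -0.74 3.576
v 2.152 -0.066 2.768
v 2.384 -0.894 3.485
v 1.966 -0.267 2.595
v 2.198 -1.095 3.313
v 1.893 -0.485 2.368
v 2.125 -1.313 3.085
v 1.943 -0.687 2.119
v 2.175 -1.515 2.836
v 2.108 -0.841 1.887
v 2.341 -1.669 2.605
v 2.365 -0.924 1.708
v 2.597 -1.752 2.426
v 2.673 -0.924 1.609
v 2.905 -1.752 2.326
v 2.986 -0.84 1.604
v 3.218 -1.669 2.321
v -3.123 -0.495 -0.036
v -2.088 -0.514 0.348
v -3.352 -2.186 0.492
v -2.317 -2.205 0.876
v -3.08 -1.585 1.378
v -2.939 -0.54 1.051
v -2.501 -2.16 -0.211
v -2.36 -1.115 -0.538
v -1.704 -1.544 0.239
v -2.061 -1.188 1.222
v -3.379 -1.512 -0.382
v -3.736 -1.156 0.601
v -2.586 -0.356 0.109
v -2.854 -2.344 0.731
v -3.303 -1.979 1.026
v -2.694 -1.991 1.251
v -3.086 -0.371 0.523
v -2.477 -0.383 0.749
v -3.06 -1.012 1.354
v -2.963 -2.317 0.091
v -2.354 -2.329 0.317
v -2.746 -0.709 -0.411
v -2.137 -0.721 -0.186
v -2.38 -1.688 -0.514
v -1.752 -0.973 0.271
v -1.886 -1.967 0.582
v -1.994 -1.94 -0.057
v -1.911 -1.325 -0.249
v -1.962 -0.764 0.849
v -2.096 -1.758 1.159
v -2.544 -1.393 1.454
v -2.461 -0.779 1.262
v -1.736 -1.369 0.785
v -3.344 -0.942 -0.319
v -3.478 -1.936 -0.009
v -2.979 -1.921 -0.422
v -2.896 -1.307 -0.614
v -3.554 -0.733 0.258
v -3.688 -1.727 0.569
v -3.529 -1.375 1.089
v -3.446 -0.76 0.897
v -3.704 -1.331 0.055
v 2.38 -2.03 -3.674
v 2.508 -1.708 -2.631
v 0.832 -1.005 -3.8
v 0.961 -0.683 -2.756
v 2.819 -1.397 -3.924
v 2.948 -1.075 -2.88
v 1.272 -0.372 -4.049
v 1.4 -0.05 -3.006
v 2.562 1.771 -0.666
v 1.298 2.19 0.515
v 1.793 3.055 -1.946
v 0.529 3.475 -0.766
v 3.371 2.765 -0.154
v 2.107 3.185 1.026
v 2.602 4.05 -1.435
v 1.338 4.469 -0.254
f 2 1 5
f 2 5 3
f 3 5 6
f 3 6 4
f 5 1 7
f 5 7 6
f 6 7 8
f 6 8 4
f 7 1 9
f 7 9 8
f 8 9 10
f 8 10 4
f 9 1 11
f 9 11 10
f 10 11 12
f 10 12 4
f 11 1 13
f 11 13 12
f 12 13 14
f 12 14 4
f 13 1 15
f 13 15 14
f 14 15 16
f 14 16 4
f 15 1 17
f 15 17 16
f 16 17 18
f 16 18 4
f 17 1 19
f 17 19 18
f 18 19 20
f 18 20 4
f 19 1 21
f 19 21 20
f 20 21 22
f 20 22 4
f 21 1 23
f 21 23 22
f 22 23 24
f 22 24 4
f 23 1 25
f 23 25 24
f 24 25 26
f 24 26 4
f 25 1 27
f 25 27 26
f 26 27 28
f 26 28 4
f 27 1 29
f 27 29 28
f 28 29 30
f 28 30 4
f 29 1 31
f 29 31 30
f 30 31 32
f 30 32 4
f 31 1 33
f 31 33 32
f 32 33 34
f 32 34 4
f 33 1 2
f 33 2 34
f 34 2 3
f 34 3 4
f 35 72 51
f 72 46 75
f 51 75 40
f 72 75 51
f 35 51 47
f 51 40 52
f 47 52 36
f 51 52 47
f 35 47 56
f 47 36 57
f 56 57 42
f 47 57 56
f 35 56 68
f 56 42 71
f 68 71 45
f 56 71 68
f 35 68 72
f 68 45 76
f 72 76 46
f 68 76 72
f 36 52 63
f 52 40 66
f 63 66 44
f 52 66 63
f 40 75 53
f 75 46 74
f 53 74 39
f 75 74 53
f 46 76 73
f 76 45 69
f 73 69 37
f 76 69 73
f 45 71 70
f 71 42 58
f 70 58 41
f 71 58 70
f 42 57 62
f 57 36 59
f 62 59 43
f 57 59 62
f 38 64 50
f 64 44 65
f 50 65 39
f 64 65 50
f 38 50 48
f 50 39 49
f 48 49 37
f 50 49 48
f 38 48 55
f 48 37 54
f 55 54 41
f 48 54 55
f 38 55 60
f 55 41 61
f 60 61 43
f 55 61 60
f 38 60 64
f 60 43 67
f 64 67 44
f 60 67 64
f 39 65 53
f 65 44 66
f 53 66 40
f 65 66 53
f 37 49 73
f 49 39 74
f 73 74 46
f 49 74 73
f 41 54 70
f 54 37 69
f 70 69 45
f 54 69 70
f 43 61 62
f 61 41 58
f 62 58 42
f 61 58 62
f 44 67 63
f 67 43 59
f 63 59 36
f 67 59 63
f 78 80 77
f 81 78 77
f 77 80 79
f 79 81 77
f 78 84 80
f 82 78 81
f 82 84 78
f 80 84 79
f 83 81 79
f 79 84 83
f 83 82 81
f 84 82 83
f 86 88 85
f 89 86 85
f 85 88 87
f 87 89 85
f 86 92 88
f 90 86 89
f 90 92 86
f 88 92 87
f 91 89 87
f 87 92 91
f 91 90 89
f 92 90 91



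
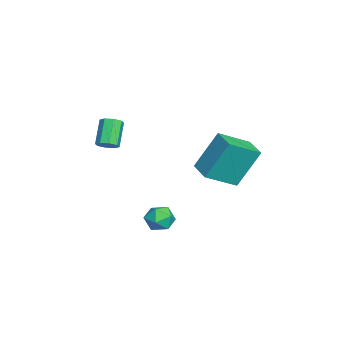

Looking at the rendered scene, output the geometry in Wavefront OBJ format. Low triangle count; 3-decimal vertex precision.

v 2.201 1.895 -0.472
v 1.929 2.908 1.405
v 1.543 3.271 -1.309
v 1.271 4.284 0.568
v 3.329 2.376 -0.568
v 3.057 3.389 1.309
v 2.671 3.752 -1.405
v 2.399 4.765 0.472
v 1.875 1.096 -3.986
v 2.428 0.908 -3.487
v 1.672 -0.108 -4.213
v 2.225 -0.296 -3.714
v 1.568 0.012 -3.462
v 1.694 0.756 -3.322
v 2.406 0.044 -4.378
v 2.532 0.788 -4.238
v 2.756 0.258 -3.73
v 2.238 0.239 -3.163
v 1.862 0.561 -4.537
v 1.344 0.542 -3.97
v -1.533 -2.115 -1.136
v -1.191 -2.414 -0.808
v -2.125 -2.264 0.304
v -2.467 -1.965 -0.024
v -1.106 -1.995 -0.794
v -2.041 -1.844 0.318
v -1.271 -1.645 -0.98
v -2.206 -1.495 0.132
v -1.59 -1.572 -1.257
v -2.524 -1.421 -0.145
v -1.875 -1.816 -1.464
v -2.809 -1.666 -0.352
v -1.959 -2.236 -1.478
v -2.894 -2.085 -0.366
v -1.794 -2.585 -1.292
v -2.729 -2.435 -0.18
v -1.476 -2.659 -1.015
v -2.41 -2.508 0.097
f 2 4 1
f 5 2 1
f 1 4 3
f 3 5 1
f 2 8 4
f 6 2 5
f 6 8 2
f 4 8 3
f 7 5 3
f 3 8 7
f 7 6 5
f 8 6 7
f 9 20 14
f 9 14 10
f 9 10 16
f 9 16 19
f 9 19 20
f 10 14 18
f 14 20 13
f 20 19 11
f 19 16 15
f 16 10 17
f 12 18 13
f 12 13 11
f 12 11 15
f 12 15 17
f 12 17 18
f 13 18 14
f 11 13 20
f 15 11 19
f 17 15 16
f 18 17 10
f 22 21 25
f 22 25 23
f 23 25 26
f 23 26 24
f 25 21 27
f 25 27 26
f 26 27 28
f 26 28 24
f 27 21 29
f 27 29 28
f 28 29 30
f 28 30 24
f 29 21 31
f 29 31 30
f 30 31 32
f 30 32 24
f 31 21 33
f 31 33 32
f 32 33 34
f 32 34 24
f 33 21 35
f 33 35 34
f 34 35 36
f 34 36 24
f 35 21 37
f 35 37 36
f 36 37 38
f 36 38 24
f 37 21 22
f 37 22 38
f 38 22 23
f 38 23 24



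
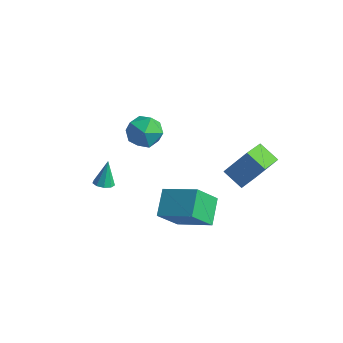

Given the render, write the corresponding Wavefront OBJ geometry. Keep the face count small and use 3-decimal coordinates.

v -3.181 -1.437 -2.196
v -2.691 -1.135 -2.261
v -3.299 -0.943 -0.784
v -3.002 -0.912 -2.364
v -3.397 -0.934 -2.389
v -3.691 -1.192 -2.324
v -3.747 -1.565 -2.198
v -3.538 -1.877 -2.072
v -3.162 -1.983 -2.003
v -2.795 -1.834 -2.025
v -2.609 -1.499 -2.126
v 3.087 2.983 -1.004
v 3.59 1.287 -0.283
v 1.969 2.932 -0.343
v 2.472 1.236 0.378
v 3.868 3.804 0.382
v 4.371 2.108 1.103
v 2.75 3.753 1.043
v 3.253 2.057 1.764
v 2.48 -3.737 0.482
v 1.831 -2.583 1.326
v 2.766 -2.574 -0.888
v 2.117 -1.42 -0.045
v 4.283 -3.28 1.245
v 3.634 -2.126 2.088
v 4.569 -2.117 -0.126
v 3.92 -0.963 0.718
v -1.422 0.915 2.2
v -0.588 0.215 2.303
v -2.512 -0.435 1.857
v -1.678 -1.135 1.96
v -2.061 -0.606 2.838
v -1.387 0.228 3.05
v -1.713 -0.448 1.11
v -1.039 0.386 1.322
v -0.768 -0.627 1.63
v -0.983 -0.725 2.698
v -2.117 0.505 1.462
v -2.332 0.407 2.53
f 2 1 4
f 2 4 3
f 4 1 5
f 4 5 3
f 5 1 6
f 5 6 3
f 6 1 7
f 6 7 3
f 7 1 8
f 7 8 3
f 8 1 9
f 8 9 3
f 9 1 10
f 9 10 3
f 10 1 11
f 10 11 3
f 11 1 2
f 11 2 3
f 13 15 12
f 16 13 12
f 12 15 14
f 14 16 12
f 13 19 15
f 17 13 16
f 17 19 13
f 15 19 14
f 18 16 14
f 14 19 18
f 18 17 16
f 19 17 18
f 21 23 20
f 24 21 20
f 20 23 22
f 22 24 20
f 21 27 23
f 25 21 24
f 25 27 21
f 23 27 22
f 26 24 22
f 22 27 26
f 26 25 24
f 27 25 26
f 28 39 33
f 28 33 29
f 28 29 35
f 28 35 38
f 28 38 39
f 29 33 37
f 33 39 32
f 39 38 30
f 38 35 34
f 35 29 36
f 31 37 32
f 31 32 30
f 31 30 34
f 31 34 36
f 31 36 37
f 32 37 33
f 30 32 39
f 34 30 38
f 36 34 35
f 37 36 29



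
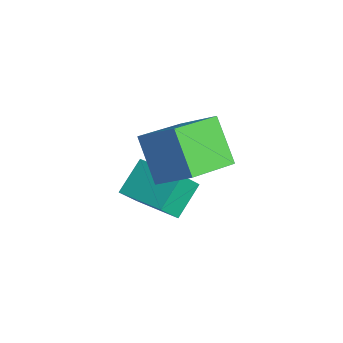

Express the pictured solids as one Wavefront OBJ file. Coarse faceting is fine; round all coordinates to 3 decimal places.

v 0.375 0.54 3.692
v 1.413 1.354 4.615
v -0.513 2.266 3.17
v 0.525 3.08 4.093
v 1.535 0.7 2.247
v 2.573 1.514 3.17
v 0.647 2.426 1.725
v 1.685 3.24 2.648
v -1.514 1.843 0.33
v -1.282 1.176 1.147
v 0.122 2.678 0.546
v 0.355 2.011 1.363
v -0.915 0.909 -0.603
v -0.682 0.242 0.214
v 0.722 1.744 -0.387
v 0.954 1.077 0.43
f 2 4 1
f 5 2 1
f 1 4 3
f 3 5 1
f 2 8 4
f 6 2 5
f 6 8 2
f 4 8 3
f 7 5 3
f 3 8 7
f 7 6 5
f 8 6 7
f 10 12 9
f 13 10 9
f 9 12 11
f 11 13 9
f 10 16 12
f 14 10 13
f 14 16 10
f 12 16 11
f 15 13 11
f 11 16 15
f 15 14 13
f 16 14 15



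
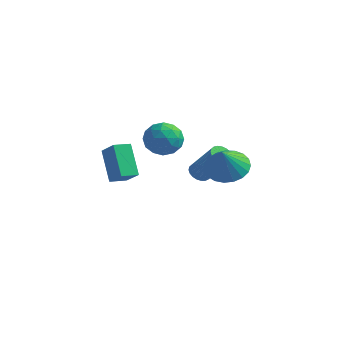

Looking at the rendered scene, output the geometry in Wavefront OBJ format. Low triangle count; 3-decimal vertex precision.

v 2.547 2.636 0.624
v 3.498 3.106 0.757
v 2.773 1.804 1.936
v 3.227 3.381 0.978
v 2.839 3.527 1.138
v 2.4 3.519 1.209
v 1.986 3.359 1.179
v 1.669 3.073 1.053
v 1.504 2.711 0.852
v 1.519 2.337 0.612
v 1.712 2.014 0.374
v 2.049 1.799 0.18
v 2.472 1.728 0.062
v 2.908 1.815 0.041
v 3.282 2.043 0.121
v 3.528 2.374 0.288
v 3.605 2.75 0.513
v 0.042 2.303 2.251
v 0.679 1.756 1.73
v -0.779 0.984 2.63
v -0.142 0.437 2.109
v 0.149 0.868 2.949
v 0.657 1.683 2.715
v -0.757 1.057 1.645
v -0.249 1.872 1.411
v 0.186 0.986 1.355
v 0.745 0.869 2.161
v -0.845 1.871 2.199
v -0.286 1.754 3.005
v 0.433 2.145 1.957
v -0.533 0.595 2.403
v -0.361 0.848 2.897
v 0.013 0.527 2.59
v 0.419 2.102 2.536
v 0.794 1.781 2.23
v 0.482 1.259 2.947
v -0.894 0.959 2.13
v -0.519 0.638 1.824
v -0.113 2.213 1.77
v 0.261 1.892 1.463
v -0.582 1.481 1.413
v 0.517 1.371 1.43
v 0.034 0.596 1.653
v -0.327 0.96 1.381
v -0.029 1.439 1.243
v 0.846 1.303 1.904
v 0.364 0.528 2.127
v 0.535 0.781 2.621
v 0.833 1.26 2.483
v 0.556 0.85 1.684
v -0.464 2.212 2.233
v -0.946 1.437 2.456
v -0.933 1.48 1.877
v -0.635 1.959 1.739
v -0.134 2.144 2.707
v -0.617 1.369 2.93
v -0.071 1.301 3.117
v 0.227 1.78 2.979
v -0.656 1.89 2.676
v -0.72 -2.373 2.775
v 0.13 -2.671 3.489
v -0.345 -1.622 2.641
v 0.505 -1.92 3.356
v 0.175 -3.06 1.424
v 1.025 -3.358 2.139
v 0.55 -2.309 1.291
v 1.4 -2.607 2.005
v 0.523 3.47 -0.698
v 0.86 3.105 -0.998
v 2.133 2.985 0.578
v 1.797 3.35 0.878
v 0.953 3.319 -1.057
v 2.227 3.199 0.519
v 0.972 3.559 -1.054
v 2.246 3.44 0.522
v 0.914 3.784 -0.99
v 2.187 3.665 0.586
v 0.787 3.955 -0.875
v 2.061 3.835 0.701
v 0.616 4.041 -0.729
v 1.889 3.922 0.847
v 0.428 4.029 -0.579
v 1.702 3.91 0.998
v 0.257 3.92 -0.448
v 1.53 3.801 1.128
v 0.131 3.733 -0.361
v 1.405 3.614 1.215
v 0.074 3.501 -0.333
v 1.348 3.381 1.244
v 0.094 3.263 -0.367
v 1.368 3.144 1.209
v 0.188 3.061 -0.459
v 1.462 2.941 1.118
v 0.341 2.93 -0.592
v 1.614 2.81 0.984
v 0.525 2.892 -0.743
v 1.798 2.772 0.833
v 0.708 2.953 -0.887
v 1.982 2.834 0.689
f 2 1 4
f 2 4 3
f 4 1 5
f 4 5 3
f 5 1 6
f 5 6 3
f 6 1 7
f 6 7 3
f 7 1 8
f 7 8 3
f 8 1 9
f 8 9 3
f 9 1 10
f 9 10 3
f 10 1 11
f 10 11 3
f 11 1 12
f 11 12 3
f 12 1 13
f 12 13 3
f 13 1 14
f 13 14 3
f 14 1 15
f 14 15 3
f 15 1 16
f 15 16 3
f 16 1 17
f 16 17 3
f 17 1 2
f 17 2 3
f 18 55 34
f 55 29 58
f 34 58 23
f 55 58 34
f 18 34 30
f 34 23 35
f 30 35 19
f 34 35 30
f 18 30 39
f 30 19 40
f 39 40 25
f 30 40 39
f 18 39 51
f 39 25 54
f 51 54 28
f 39 54 51
f 18 51 55
f 51 28 59
f 55 59 29
f 51 59 55
f 19 35 46
f 35 23 49
f 46 49 27
f 35 49 46
f 23 58 36
f 58 29 57
f 36 57 22
f 58 57 36
f 29 59 56
f 59 28 52
f 56 52 20
f 59 52 56
f 28 54 53
f 54 25 41
f 53 41 24
f 54 41 53
f 25 40 45
f 40 19 42
f 45 42 26
f 40 42 45
f 21 47 33
f 47 27 48
f 33 48 22
f 47 48 33
f 21 33 31
f 33 22 32
f 31 32 20
f 33 32 31
f 21 31 38
f 31 20 37
f 38 37 24
f 31 37 38
f 21 38 43
f 38 24 44
f 43 44 26
f 38 44 43
f 21 43 47
f 43 26 50
f 47 50 27
f 43 50 47
f 22 48 36
f 48 27 49
f 36 49 23
f 48 49 36
f 20 32 56
f 32 22 57
f 56 57 29
f 32 57 56
f 24 37 53
f 37 20 52
f 53 52 28
f 37 52 53
f 26 44 45
f 44 24 41
f 45 41 25
f 44 41 45
f 27 50 46
f 50 26 42
f 46 42 19
f 50 42 46
f 61 63 60
f 64 61 60
f 60 63 62
f 62 64 60
f 61 67 63
f 65 61 64
f 65 67 61
f 63 67 62
f 66 64 62
f 62 67 66
f 66 65 64
f 67 65 66
f 69 68 72
f 69 72 70
f 70 72 73
f 70 73 71
f 72 68 74
f 72 74 73
f 73 74 75
f 73 75 71
f 74 68 76
f 74 76 75
f 75 76 77
f 75 77 71
f 76 68 78
f 76 78 77
f 77 78 79
f 77 79 71
f 78 68 80
f 78 80 79
f 79 80 81
f 79 81 71
f 80 68 82
f 80 82 81
f 81 82 83
f 81 83 71
f 82 68 84
f 82 84 83
f 83 84 85
f 83 85 71
f 84 68 86
f 84 86 85
f 85 86 87
f 85 87 71
f 86 68 88
f 86 88 87
f 87 88 89
f 87 89 71
f 88 68 90
f 88 90 89
f 89 90 91
f 89 91 71
f 90 68 92
f 90 92 91
f 91 92 93
f 91 93 71
f 92 68 94
f 92 94 93
f 93 94 95
f 93 95 71
f 94 68 96
f 94 96 95
f 95 96 97
f 95 97 71
f 96 68 98
f 96 98 97
f 97 98 99
f 97 99 71
f 98 68 69
f 98 69 99
f 99 69 70
f 99 70 71



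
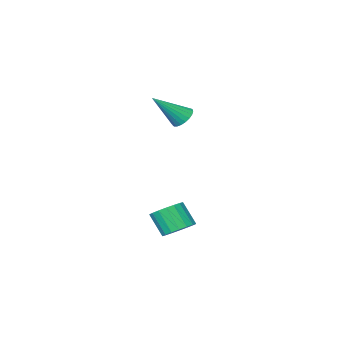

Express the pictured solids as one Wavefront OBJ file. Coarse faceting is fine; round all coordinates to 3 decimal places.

v -2.566 -1.174 0.138
v -2.26 -0.795 -0.071
v -1.454 -1.486 1.202
v -2.374 -0.683 0.081
v -2.521 -0.656 0.243
v -2.676 -0.719 0.387
v -2.812 -0.86 0.487
v -2.905 -1.056 0.528
v -2.94 -1.271 0.501
v -2.91 -1.471 0.411
v -2.821 -1.618 0.274
v -2.687 -1.689 0.114
v -2.533 -1.671 -0.042
v -2.384 -1.567 -0.167
v -2.267 -1.395 -0.239
v -2.201 -1.184 -0.246
v -2.199 -0.972 -0.186
v -0.934 1.104 -4.395
v -0.278 1.239 -4.429
v -0.111 0.652 -3.538
v -0.766 0.516 -3.505
v -0.384 1.463 -4.262
v -0.217 0.875 -3.371
v -0.598 1.615 -4.121
v -0.431 1.028 -3.23
v -0.879 1.666 -4.035
v -0.712 1.079 -3.144
v -1.171 1.605 -4.02
v -1.004 1.018 -3.129
v -1.415 1.446 -4.08
v -1.248 0.858 -3.189
v -1.565 1.218 -4.202
v -1.398 0.631 -3.311
v -1.589 0.968 -4.362
v -1.422 0.381 -3.471
v -1.483 0.745 -4.529
v -1.316 0.157 -3.638
v -1.269 0.592 -4.67
v -1.102 0.005 -3.779
v -0.988 0.541 -4.756
v -0.821 -0.046 -3.865
v -0.696 0.602 -4.771
v -0.529 0.015 -3.88
v -0.452 0.762 -4.711
v -0.285 0.174 -3.82
v -0.302 0.989 -4.589
v -0.135 0.402 -3.698
f 2 1 4
f 2 4 3
f 4 1 5
f 4 5 3
f 5 1 6
f 5 6 3
f 6 1 7
f 6 7 3
f 7 1 8
f 7 8 3
f 8 1 9
f 8 9 3
f 9 1 10
f 9 10 3
f 10 1 11
f 10 11 3
f 11 1 12
f 11 12 3
f 12 1 13
f 12 13 3
f 13 1 14
f 13 14 3
f 14 1 15
f 14 15 3
f 15 1 16
f 15 16 3
f 16 1 17
f 16 17 3
f 17 1 2
f 17 2 3
f 19 18 22
f 19 22 20
f 20 22 23
f 20 23 21
f 22 18 24
f 22 24 23
f 23 24 25
f 23 25 21
f 24 18 26
f 24 26 25
f 25 26 27
f 25 27 21
f 26 18 28
f 26 28 27
f 27 28 29
f 27 29 21
f 28 18 30
f 28 30 29
f 29 30 31
f 29 31 21
f 30 18 32
f 30 32 31
f 31 32 33
f 31 33 21
f 32 18 34
f 32 34 33
f 33 34 35
f 33 35 21
f 34 18 36
f 34 36 35
f 35 36 37
f 35 37 21
f 36 18 38
f 36 38 37
f 37 38 39
f 37 39 21
f 38 18 40
f 38 40 39
f 39 40 41
f 39 41 21
f 40 18 42
f 40 42 41
f 41 42 43
f 41 43 21
f 42 18 44
f 42 44 43
f 43 44 45
f 43 45 21
f 44 18 46
f 44 46 45
f 45 46 47
f 45 47 21
f 46 18 19
f 46 19 47
f 47 19 20
f 47 20 21



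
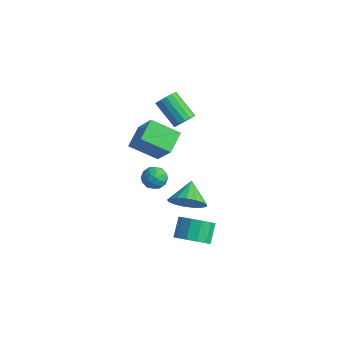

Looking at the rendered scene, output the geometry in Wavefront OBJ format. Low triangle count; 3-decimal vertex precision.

v 2.171 -2.586 -1.733
v 2.861 -2.63 -1.011
v 1.469 -1.674 -1.007
v 3.018 -2.281 -1.298
v 2.98 -2.001 -1.685
v 2.758 -1.855 -2.083
v 2.4 -1.877 -2.4
v 1.991 -2.061 -2.565
v 1.622 -2.365 -2.54
v 1.379 -2.72 -2.329
v 1.317 -3.044 -1.982
v 1.451 -3.263 -1.578
v 1.75 -3.327 -1.209
v 2.145 -3.221 -0.961
v 2.546 -2.969 -0.889
v 3.718 -3.634 -2.959
v 4.375 -3.899 -2.372
v 3.92 -3.17 -1.534
v 3.262 -2.906 -2.121
v 4.563 -3.488 -2.627
v 4.108 -2.759 -1.789
v 4.483 -3.124 -2.987
v 4.028 -2.395 -2.149
v 4.159 -2.922 -3.338
v 3.704 -2.193 -2.501
v 3.696 -2.947 -3.569
v 3.241 -2.218 -2.732
v 3.239 -3.189 -3.606
v 2.784 -2.46 -2.769
v 2.934 -3.573 -3.438
v 2.479 -2.844 -2.6
v 2.878 -3.977 -3.117
v 2.423 -3.248 -2.28
v 3.089 -4.271 -2.746
v 2.633 -3.542 -1.909
v 3.499 -4.364 -2.443
v 3.043 -3.635 -1.605
v 3.978 -4.225 -2.303
v 3.523 -3.496 -1.466
v -1.54 -1.17 -2.49
v -0.84 -1.242 -2.668
v -1.66 -2.338 -2.492
v -0.96 -2.41 -2.67
v -1.144 -2.167 -2.012
v -1.07 -1.445 -2.01
v -1.43 -2.135 -3.15
v -1.356 -1.413 -3.148
v -0.772 -1.838 -3.075
v -0.596 -1.858 -2.372
v -1.904 -1.722 -2.788
v -1.728 -1.742 -2.085
v -1.179 -1.104 -2.579
v -1.321 -2.476 -2.581
v -1.429 -2.334 -2.194
v -1.018 -2.376 -2.299
v -1.315 -1.223 -2.192
v -0.903 -1.265 -2.297
v -1.082 -1.809 -1.911
v -1.597 -2.315 -2.863
v -1.185 -2.357 -2.968
v -1.482 -1.204 -2.861
v -1.071 -1.246 -2.966
v -1.418 -1.771 -3.249
v -0.728 -1.496 -2.923
v -0.799 -2.183 -2.924
v -1.075 -2.021 -3.206
v -1.031 -1.597 -3.205
v -0.624 -1.508 -2.509
v -0.695 -2.194 -2.51
v -0.803 -2.051 -2.123
v -0.76 -1.627 -2.123
v -0.584 -1.858 -2.749
v -1.805 -1.386 -2.65
v -1.876 -2.072 -2.651
v -1.74 -1.953 -3.037
v -1.697 -1.529 -3.037
v -1.701 -1.397 -2.236
v -1.772 -2.084 -2.237
v -1.469 -1.983 -1.955
v -1.425 -1.559 -1.954
v -1.916 -1.722 -2.411
v -1.182 0.185 0.885
v -0.825 -0.11 1.312
v -2.182 -0.201 2.382
v -2.538 0.095 1.955
v -0.793 0.207 1.38
v -2.149 0.117 2.45
v -0.865 0.518 1.315
v -2.221 0.428 2.385
v -1.021 0.741 1.135
v -2.378 0.65 2.205
v -1.221 0.814 0.888
v -2.578 0.724 1.958
v -1.41 0.719 0.64
v -2.767 0.628 1.71
v -1.538 0.481 0.458
v -2.895 0.39 1.528
v -1.571 0.163 0.39
v -2.927 0.073 1.46
v -1.499 -0.148 0.455
v -2.855 -0.238 1.525
v -1.342 -0.37 0.635
v -2.699 -0.461 1.705
v -1.142 -0.444 0.882
v -2.499 -0.534 1.952
v -0.953 -0.348 1.13
v -2.31 -0.439 2.2
v -3.233 -1.841 -1.304
v -1.996 -2.033 0.192
v -3.753 -0.724 -0.73
v -2.516 -0.915 0.765
v -2.064 -0.865 -2.145
v -0.827 -1.056 -0.65
v -2.584 0.253 -1.572
v -1.347 0.061 -0.076
f 2 1 4
f 2 4 3
f 4 1 5
f 4 5 3
f 5 1 6
f 5 6 3
f 6 1 7
f 6 7 3
f 7 1 8
f 7 8 3
f 8 1 9
f 8 9 3
f 9 1 10
f 9 10 3
f 10 1 11
f 10 11 3
f 11 1 12
f 11 12 3
f 12 1 13
f 12 13 3
f 13 1 14
f 13 14 3
f 14 1 15
f 14 15 3
f 15 1 2
f 15 2 3
f 17 16 20
f 17 20 18
f 18 20 21
f 18 21 19
f 20 16 22
f 20 22 21
f 21 22 23
f 21 23 19
f 22 16 24
f 22 24 23
f 23 24 25
f 23 25 19
f 24 16 26
f 24 26 25
f 25 26 27
f 25 27 19
f 26 16 28
f 26 28 27
f 27 28 29
f 27 29 19
f 28 16 30
f 28 30 29
f 29 30 31
f 29 31 19
f 30 16 32
f 30 32 31
f 31 32 33
f 31 33 19
f 32 16 34
f 32 34 33
f 33 34 35
f 33 35 19
f 34 16 36
f 34 36 35
f 35 36 37
f 35 37 19
f 36 16 38
f 36 38 37
f 37 38 39
f 37 39 19
f 38 16 17
f 38 17 39
f 39 17 18
f 39 18 19
f 40 77 56
f 77 51 80
f 56 80 45
f 77 80 56
f 40 56 52
f 56 45 57
f 52 57 41
f 56 57 52
f 40 52 61
f 52 41 62
f 61 62 47
f 52 62 61
f 40 61 73
f 61 47 76
f 73 76 50
f 61 76 73
f 40 73 77
f 73 50 81
f 77 81 51
f 73 81 77
f 41 57 68
f 57 45 71
f 68 71 49
f 57 71 68
f 45 80 58
f 80 51 79
f 58 79 44
f 80 79 58
f 51 81 78
f 81 50 74
f 78 74 42
f 81 74 78
f 50 76 75
f 76 47 63
f 75 63 46
f 76 63 75
f 47 62 67
f 62 41 64
f 67 64 48
f 62 64 67
f 43 69 55
f 69 49 70
f 55 70 44
f 69 70 55
f 43 55 53
f 55 44 54
f 53 54 42
f 55 54 53
f 43 53 60
f 53 42 59
f 60 59 46
f 53 59 60
f 43 60 65
f 60 46 66
f 65 66 48
f 60 66 65
f 43 65 69
f 65 48 72
f 69 72 49
f 65 72 69
f 44 70 58
f 70 49 71
f 58 71 45
f 70 71 58
f 42 54 78
f 54 44 79
f 78 79 51
f 54 79 78
f 46 59 75
f 59 42 74
f 75 74 50
f 59 74 75
f 48 66 67
f 66 46 63
f 67 63 47
f 66 63 67
f 49 72 68
f 72 48 64
f 68 64 41
f 72 64 68
f 83 82 86
f 83 86 84
f 84 86 87
f 84 87 85
f 86 82 88
f 86 88 87
f 87 88 89
f 87 89 85
f 88 82 90
f 88 90 89
f 89 90 91
f 89 91 85
f 90 82 92
f 90 92 91
f 91 92 93
f 91 93 85
f 92 82 94
f 92 94 93
f 93 94 95
f 93 95 85
f 94 82 96
f 94 96 95
f 95 96 97
f 95 97 85
f 96 82 98
f 96 98 97
f 97 98 99
f 97 99 85
f 98 82 100
f 98 100 99
f 99 100 101
f 99 101 85
f 100 82 102
f 100 102 101
f 101 102 103
f 101 103 85
f 102 82 104
f 102 104 103
f 103 104 105
f 103 105 85
f 104 82 106
f 104 106 105
f 105 106 107
f 105 107 85
f 106 82 83
f 106 83 107
f 107 83 84
f 107 84 85
f 109 111 108
f 112 109 108
f 108 111 110
f 110 112 108
f 109 115 111
f 113 109 112
f 113 115 109
f 111 115 110
f 114 112 110
f 110 115 114
f 114 113 112
f 115 113 114



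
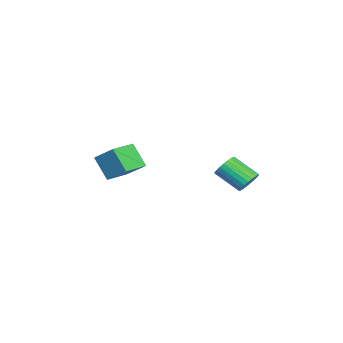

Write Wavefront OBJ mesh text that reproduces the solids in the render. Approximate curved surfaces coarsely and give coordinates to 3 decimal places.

v -1.164 3.634 2.238
v -0.647 3.89 2.763
v -1.019 2.462 3.827
v -1.536 2.206 3.302
v -0.901 4.028 2.858
v -1.274 2.599 3.922
v -1.195 4.105 2.859
v -1.568 2.677 3.923
v -1.485 4.111 2.765
v -1.857 2.683 3.83
v -1.725 4.044 2.591
v -2.098 2.616 3.656
v -1.88 3.915 2.363
v -2.253 2.486 3.428
v -1.926 3.743 2.117
v -2.299 2.315 3.181
v -1.856 3.554 1.888
v -2.229 2.126 2.953
v -1.681 3.378 1.713
v -2.053 1.95 2.777
v -1.426 3.241 1.618
v -1.799 1.812 2.682
v -1.132 3.163 1.617
v -1.505 1.735 2.681
v -0.843 3.157 1.71
v -1.215 1.729 2.775
v -0.602 3.224 1.884
v -0.975 1.796 2.949
v -0.447 3.354 2.112
v -0.82 1.925 3.177
v -0.401 3.525 2.359
v -0.774 2.097 3.423
v -0.471 3.714 2.587
v -0.844 2.286 3.652
v -1.386 -4.989 3.346
v -0.707 -3.766 4.329
v -2.766 -4.2 3.318
v -2.087 -2.977 4.301
v -0.873 -4.143 1.939
v -0.194 -2.92 2.922
v -2.253 -3.354 1.911
v -1.574 -2.131 2.894
f 2 1 5
f 2 5 3
f 3 5 6
f 3 6 4
f 5 1 7
f 5 7 6
f 6 7 8
f 6 8 4
f 7 1 9
f 7 9 8
f 8 9 10
f 8 10 4
f 9 1 11
f 9 11 10
f 10 11 12
f 10 12 4
f 11 1 13
f 11 13 12
f 12 13 14
f 12 14 4
f 13 1 15
f 13 15 14
f 14 15 16
f 14 16 4
f 15 1 17
f 15 17 16
f 16 17 18
f 16 18 4
f 17 1 19
f 17 19 18
f 18 19 20
f 18 20 4
f 19 1 21
f 19 21 20
f 20 21 22
f 20 22 4
f 21 1 23
f 21 23 22
f 22 23 24
f 22 24 4
f 23 1 25
f 23 25 24
f 24 25 26
f 24 26 4
f 25 1 27
f 25 27 26
f 26 27 28
f 26 28 4
f 27 1 29
f 27 29 28
f 28 29 30
f 28 30 4
f 29 1 31
f 29 31 30
f 30 31 32
f 30 32 4
f 31 1 33
f 31 33 32
f 32 33 34
f 32 34 4
f 33 1 2
f 33 2 34
f 34 2 3
f 34 3 4
f 36 38 35
f 39 36 35
f 35 38 37
f 37 39 35
f 36 42 38
f 40 36 39
f 40 42 36
f 38 42 37
f 41 39 37
f 37 42 41
f 41 40 39
f 42 40 41

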